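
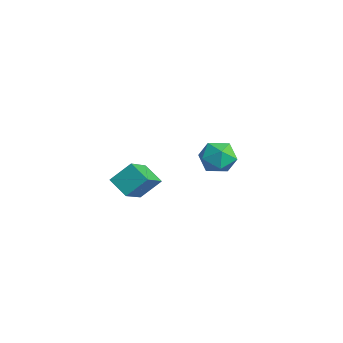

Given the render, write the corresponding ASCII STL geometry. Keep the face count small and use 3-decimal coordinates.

solid 
facet normal -0.825 -0.276 0.493
outer loop
vertex 0.78 -4.928 2.783
vertex 1.0 -3.975 3.684
vertex -0.214 -3.75 1.778
endloop
endfacet
facet normal -0.165 -0.717 -0.677
outer loop
vertex 0.76 -3.425 1.196
vertex 0.78 -4.928 2.783
vertex -0.214 -3.75 1.778
endloop
endfacet
facet normal -0.825 -0.275 0.493
outer loop
vertex -0.214 -3.75 1.778
vertex 1.0 -3.975 3.684
vertex 0.006 -2.796 2.679
endloop
endfacet
facet normal -0.540 0.640 -0.546
outer loop
vertex 0.006 -2.796 2.679
vertex 0.76 -3.425 1.196
vertex -0.214 -3.75 1.778
endloop
endfacet
facet normal 0.540 -0.641 0.546
outer loop
vertex 0.78 -4.928 2.783
vertex 1.974 -3.65 3.102
vertex 1.0 -3.975 3.684
endloop
endfacet
facet normal -0.166 -0.717 -0.677
outer loop
vertex 1.754 -4.604 2.201
vertex 0.78 -4.928 2.783
vertex 0.76 -3.425 1.196
endloop
endfacet
facet normal 0.540 -0.641 0.546
outer loop
vertex 1.754 -4.604 2.201
vertex 1.974 -3.65 3.102
vertex 0.78 -4.928 2.783
endloop
endfacet
facet normal 0.166 0.717 0.677
outer loop
vertex 1.0 -3.975 3.684
vertex 1.974 -3.65 3.102
vertex 0.006 -2.796 2.679
endloop
endfacet
facet normal -0.540 0.641 -0.546
outer loop
vertex 0.98 -2.472 2.097
vertex 0.76 -3.425 1.196
vertex 0.006 -2.796 2.679
endloop
endfacet
facet normal 0.166 0.717 0.677
outer loop
vertex 0.006 -2.796 2.679
vertex 1.974 -3.65 3.102
vertex 0.98 -2.472 2.097
endloop
endfacet
facet normal 0.825 0.276 -0.493
outer loop
vertex 0.98 -2.472 2.097
vertex 1.754 -4.604 2.201
vertex 0.76 -3.425 1.196
endloop
endfacet
facet normal 0.825 0.276 -0.493
outer loop
vertex 1.974 -3.65 3.102
vertex 1.754 -4.604 2.201
vertex 0.98 -2.472 2.097
endloop
endfacet
facet normal 0.211 0.947 0.241
outer loop
vertex -1.801 2.678 0.83
vertex -1.668 2.399 1.812
vertex -0.87 2.387 1.161
endloop
endfacet
facet normal 0.405 0.806 -0.431
outer loop
vertex -1.801 2.678 0.83
vertex -0.87 2.387 1.161
vertex -1.213 2.069 0.243
endloop
endfacet
facet normal -0.174 0.591 -0.788
outer loop
vertex -1.801 2.678 0.83
vertex -1.213 2.069 0.243
vertex -2.223 1.883 0.327
endloop
endfacet
facet normal -0.727 0.599 -0.336
outer loop
vertex -1.801 2.678 0.83
vertex -2.223 1.883 0.327
vertex -2.504 2.087 1.297
endloop
endfacet
facet normal -0.490 0.819 0.299
outer loop
vertex -1.801 2.678 0.83
vertex -2.504 2.087 1.297
vertex -1.668 2.399 1.812
endloop
endfacet
facet normal 0.870 0.265 -0.417
outer loop
vertex -1.213 2.069 0.243
vertex -0.87 2.387 1.161
vertex -0.716 1.413 0.863
endloop
endfacet
facet normal 0.554 0.494 0.670
outer loop
vertex -0.87 2.387 1.161
vertex -1.668 2.399 1.812
vertex -0.997 1.617 1.833
endloop
endfacet
facet normal -0.578 0.285 0.765
outer loop
vertex -1.668 2.399 1.812
vertex -2.504 2.087 1.297
vertex -2.007 1.431 1.917
endloop
endfacet
facet normal -0.962 -0.071 -0.264
outer loop
vertex -2.504 2.087 1.297
vertex -2.223 1.883 0.327
vertex -2.35 1.113 0.999
endloop
endfacet
facet normal -0.067 -0.084 -0.994
outer loop
vertex -2.223 1.883 0.327
vertex -1.213 2.069 0.243
vertex -1.552 1.101 0.348
endloop
endfacet
facet normal 0.727 -0.599 0.336
outer loop
vertex -1.419 0.822 1.33
vertex -0.716 1.413 0.863
vertex -0.997 1.617 1.833
endloop
endfacet
facet normal 0.174 -0.591 0.788
outer loop
vertex -1.419 0.822 1.33
vertex -0.997 1.617 1.833
vertex -2.007 1.431 1.917
endloop
endfacet
facet normal -0.405 -0.806 0.431
outer loop
vertex -1.419 0.822 1.33
vertex -2.007 1.431 1.917
vertex -2.35 1.113 0.999
endloop
endfacet
facet normal -0.211 -0.947 -0.241
outer loop
vertex -1.419 0.822 1.33
vertex -2.35 1.113 0.999
vertex -1.552 1.101 0.348
endloop
endfacet
facet normal 0.490 -0.819 -0.299
outer loop
vertex -1.419 0.822 1.33
vertex -1.552 1.101 0.348
vertex -0.716 1.413 0.863
endloop
endfacet
facet normal 0.962 0.071 0.264
outer loop
vertex -0.997 1.617 1.833
vertex -0.716 1.413 0.863
vertex -0.87 2.387 1.161
endloop
endfacet
facet normal 0.067 0.084 0.994
outer loop
vertex -2.007 1.431 1.917
vertex -0.997 1.617 1.833
vertex -1.668 2.399 1.812
endloop
endfacet
facet normal -0.870 -0.265 0.417
outer loop
vertex -2.35 1.113 0.999
vertex -2.007 1.431 1.917
vertex -2.504 2.087 1.297
endloop
endfacet
facet normal -0.554 -0.494 -0.670
outer loop
vertex -1.552 1.101 0.348
vertex -2.35 1.113 0.999
vertex -2.223 1.883 0.327
endloop
endfacet
facet normal 0.578 -0.285 -0.765
outer loop
vertex -0.716 1.413 0.863
vertex -1.552 1.101 0.348
vertex -1.213 2.069 0.243
endloop
endfacet

endsolid


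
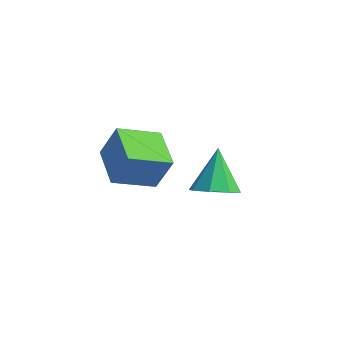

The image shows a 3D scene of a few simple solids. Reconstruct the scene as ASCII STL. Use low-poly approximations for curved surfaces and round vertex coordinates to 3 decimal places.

solid 
facet normal -0.464 -0.192 -0.865
outer loop
vertex -0.117 -2.834 -0.991
vertex 0.063 -1.256 -1.437
vertex 1.466 -3.23 -1.752
endloop
endfacet
facet normal -0.109 -0.956 0.271
outer loop
vertex 2.157 -2.944 -0.463
vertex -0.117 -2.834 -0.991
vertex 1.466 -3.23 -1.752
endloop
endfacet
facet normal -0.464 -0.191 -0.865
outer loop
vertex 1.466 -3.23 -1.752
vertex 0.063 -1.256 -1.437
vertex 1.646 -1.651 -2.198
endloop
endfacet
facet normal 0.879 -0.220 -0.423
outer loop
vertex 1.646 -1.651 -2.198
vertex 2.157 -2.944 -0.463
vertex 1.466 -3.23 -1.752
endloop
endfacet
facet normal -0.879 0.220 0.423
outer loop
vertex -0.117 -2.834 -0.991
vertex 0.754 -0.97 -0.148
vertex 0.063 -1.256 -1.437
endloop
endfacet
facet normal -0.109 -0.957 0.270
outer loop
vertex 0.574 -2.549 0.298
vertex -0.117 -2.834 -0.991
vertex 2.157 -2.944 -0.463
endloop
endfacet
facet normal -0.879 0.220 0.423
outer loop
vertex 0.574 -2.549 0.298
vertex 0.754 -0.97 -0.148
vertex -0.117 -2.834 -0.991
endloop
endfacet
facet normal 0.109 0.957 -0.270
outer loop
vertex 0.063 -1.256 -1.437
vertex 0.754 -0.97 -0.148
vertex 1.646 -1.651 -2.198
endloop
endfacet
facet normal 0.879 -0.220 -0.423
outer loop
vertex 2.337 -1.366 -0.909
vertex 2.157 -2.944 -0.463
vertex 1.646 -1.651 -2.198
endloop
endfacet
facet normal 0.109 0.957 -0.270
outer loop
vertex 1.646 -1.651 -2.198
vertex 0.754 -0.97 -0.148
vertex 2.337 -1.366 -0.909
endloop
endfacet
facet normal 0.464 0.192 0.865
outer loop
vertex 2.337 -1.366 -0.909
vertex 0.574 -2.549 0.298
vertex 2.157 -2.944 -0.463
endloop
endfacet
facet normal 0.464 0.191 0.865
outer loop
vertex 0.754 -0.97 -0.148
vertex 0.574 -2.549 0.298
vertex 2.337 -1.366 -0.909
endloop
endfacet
facet normal 0.278 -0.227 -0.933
outer loop
vertex 0.658 2.245 -3.656
vertex 0.033 1.557 -3.675
vertex 0.024 2.46 -3.897
endloop
endfacet
facet normal 0.217 0.939 0.266
outer loop
vertex 0.658 2.245 -3.656
vertex 0.024 2.46 -3.897
vertex -0.513 2.003 -1.845
endloop
endfacet
facet normal 0.278 -0.227 -0.933
outer loop
vertex 0.024 2.46 -3.897
vertex 0.033 1.557 -3.675
vertex -0.605 2.146 -4.008
endloop
endfacet
facet normal -0.456 0.886 0.078
outer loop
vertex 0.024 2.46 -3.897
vertex -0.605 2.146 -4.008
vertex -0.513 2.003 -1.845
endloop
endfacet
facet normal 0.278 -0.227 -0.933
outer loop
vertex -0.605 2.146 -4.008
vertex 0.033 1.557 -3.675
vertex -0.861 1.487 -3.924
endloop
endfacet
facet normal -0.927 0.368 0.064
outer loop
vertex -0.605 2.146 -4.008
vertex -0.861 1.487 -3.924
vertex -0.513 2.003 -1.845
endloop
endfacet
facet normal 0.278 -0.228 -0.933
outer loop
vertex -0.861 1.487 -3.924
vertex 0.033 1.557 -3.675
vertex -0.593 0.869 -3.693
endloop
endfacet
facet normal -0.921 -0.313 0.232
outer loop
vertex -0.861 1.487 -3.924
vertex -0.593 0.869 -3.693
vertex -0.513 2.003 -1.845
endloop
endfacet
facet normal 0.277 -0.228 -0.933
outer loop
vertex -0.593 0.869 -3.693
vertex 0.033 1.557 -3.675
vertex 0.041 0.654 -3.452
endloop
endfacet
facet normal -0.440 -0.757 0.483
outer loop
vertex -0.593 0.869 -3.693
vertex 0.041 0.654 -3.452
vertex -0.513 2.003 -1.845
endloop
endfacet
facet normal 0.278 -0.228 -0.933
outer loop
vertex 0.041 0.654 -3.452
vertex 0.033 1.557 -3.675
vertex 0.67 0.968 -3.341
endloop
endfacet
facet normal 0.233 -0.704 0.671
outer loop
vertex 0.041 0.654 -3.452
vertex 0.67 0.968 -3.341
vertex -0.513 2.003 -1.845
endloop
endfacet
facet normal 0.279 -0.227 -0.933
outer loop
vertex 0.67 0.968 -3.341
vertex 0.033 1.557 -3.675
vertex 0.926 1.627 -3.425
endloop
endfacet
facet normal 0.704 -0.186 0.685
outer loop
vertex 0.67 0.968 -3.341
vertex 0.926 1.627 -3.425
vertex -0.513 2.003 -1.845
endloop
endfacet
facet normal 0.279 -0.228 -0.933
outer loop
vertex 0.926 1.627 -3.425
vertex 0.033 1.557 -3.675
vertex 0.658 2.245 -3.656
endloop
endfacet
facet normal 0.698 0.496 0.517
outer loop
vertex 0.926 1.627 -3.425
vertex 0.658 2.245 -3.656
vertex -0.513 2.003 -1.845
endloop
endfacet

endsolid


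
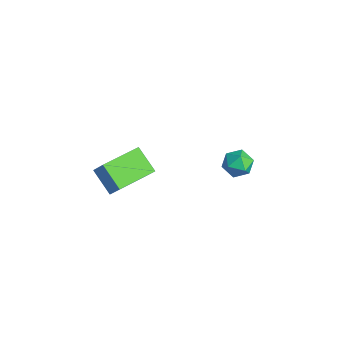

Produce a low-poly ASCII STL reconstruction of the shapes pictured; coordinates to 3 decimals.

solid 
facet normal -0.559 -0.170 -0.812
outer loop
vertex 1.561 -5.035 3.792
vertex 1.13 -3.278 3.72
vertex 2.586 -4.814 3.04
endloop
endfacet
facet normal 0.238 -0.970 0.040
outer loop
vertex 3.15 -4.642 3.86
vertex 1.561 -5.035 3.792
vertex 2.586 -4.814 3.04
endloop
endfacet
facet normal -0.559 -0.170 -0.812
outer loop
vertex 2.586 -4.814 3.04
vertex 1.13 -3.278 3.72
vertex 2.155 -3.057 2.968
endloop
endfacet
facet normal 0.795 0.171 -0.582
outer loop
vertex 2.155 -3.057 2.968
vertex 3.15 -4.642 3.86
vertex 2.586 -4.814 3.04
endloop
endfacet
facet normal -0.795 -0.171 0.582
outer loop
vertex 1.561 -5.035 3.792
vertex 1.694 -3.106 4.54
vertex 1.13 -3.278 3.72
endloop
endfacet
facet normal 0.238 -0.970 0.040
outer loop
vertex 2.125 -4.863 4.612
vertex 1.561 -5.035 3.792
vertex 3.15 -4.642 3.86
endloop
endfacet
facet normal -0.795 -0.171 0.582
outer loop
vertex 2.125 -4.863 4.612
vertex 1.694 -3.106 4.54
vertex 1.561 -5.035 3.792
endloop
endfacet
facet normal -0.238 0.970 -0.040
outer loop
vertex 1.13 -3.278 3.72
vertex 1.694 -3.106 4.54
vertex 2.155 -3.057 2.968
endloop
endfacet
facet normal 0.795 0.171 -0.582
outer loop
vertex 2.719 -2.885 3.788
vertex 3.15 -4.642 3.86
vertex 2.155 -3.057 2.968
endloop
endfacet
facet normal -0.238 0.970 -0.040
outer loop
vertex 2.155 -3.057 2.968
vertex 1.694 -3.106 4.54
vertex 2.719 -2.885 3.788
endloop
endfacet
facet normal 0.559 0.170 0.812
outer loop
vertex 2.719 -2.885 3.788
vertex 2.125 -4.863 4.612
vertex 3.15 -4.642 3.86
endloop
endfacet
facet normal 0.559 0.170 0.812
outer loop
vertex 1.694 -3.106 4.54
vertex 2.125 -4.863 4.612
vertex 2.719 -2.885 3.788
endloop
endfacet
facet normal -0.843 -0.536 0.049
outer loop
vertex 1.566 1.134 1.754
vertex 1.95 0.523 1.683
vertex 1.817 0.793 2.343
endloop
endfacet
facet normal -0.903 0.068 0.424
outer loop
vertex 1.566 1.134 1.754
vertex 1.817 0.793 2.343
vertex 1.852 1.516 2.301
endloop
endfacet
facet normal -0.787 0.616 -0.019
outer loop
vertex 1.566 1.134 1.754
vertex 1.852 1.516 2.301
vertex 2.007 1.693 1.615
endloop
endfacet
facet normal -0.656 0.351 -0.668
outer loop
vertex 1.566 1.134 1.754
vertex 2.007 1.693 1.615
vertex 2.067 1.079 1.233
endloop
endfacet
facet normal -0.691 -0.361 -0.626
outer loop
vertex 1.566 1.134 1.754
vertex 2.067 1.079 1.233
vertex 1.95 0.523 1.683
endloop
endfacet
facet normal -0.388 0.072 0.919
outer loop
vertex 1.852 1.516 2.301
vertex 1.817 0.793 2.343
vertex 2.413 1.141 2.567
endloop
endfacet
facet normal -0.292 -0.904 0.311
outer loop
vertex 1.817 0.793 2.343
vertex 1.95 0.523 1.683
vertex 2.473 0.527 2.185
endloop
endfacet
facet normal -0.046 -0.623 -0.781
outer loop
vertex 1.95 0.523 1.683
vertex 2.067 1.079 1.233
vertex 2.628 0.704 1.499
endloop
endfacet
facet normal 0.010 0.529 -0.849
outer loop
vertex 2.067 1.079 1.233
vertex 2.007 1.693 1.615
vertex 2.663 1.427 1.457
endloop
endfacet
facet normal -0.201 0.959 0.202
outer loop
vertex 2.007 1.693 1.615
vertex 1.852 1.516 2.301
vertex 2.53 1.697 2.117
endloop
endfacet
facet normal 0.656 -0.351 0.668
outer loop
vertex 2.914 1.086 2.046
vertex 2.413 1.141 2.567
vertex 2.473 0.527 2.185
endloop
endfacet
facet normal 0.787 -0.616 0.019
outer loop
vertex 2.914 1.086 2.046
vertex 2.473 0.527 2.185
vertex 2.628 0.704 1.499
endloop
endfacet
facet normal 0.903 -0.068 -0.424
outer loop
vertex 2.914 1.086 2.046
vertex 2.628 0.704 1.499
vertex 2.663 1.427 1.457
endloop
endfacet
facet normal 0.843 0.536 -0.049
outer loop
vertex 2.914 1.086 2.046
vertex 2.663 1.427 1.457
vertex 2.53 1.697 2.117
endloop
endfacet
facet normal 0.691 0.361 0.626
outer loop
vertex 2.914 1.086 2.046
vertex 2.53 1.697 2.117
vertex 2.413 1.141 2.567
endloop
endfacet
facet normal -0.010 -0.529 0.849
outer loop
vertex 2.473 0.527 2.185
vertex 2.413 1.141 2.567
vertex 1.817 0.793 2.343
endloop
endfacet
facet normal 0.201 -0.959 -0.202
outer loop
vertex 2.628 0.704 1.499
vertex 2.473 0.527 2.185
vertex 1.95 0.523 1.683
endloop
endfacet
facet normal 0.388 -0.072 -0.919
outer loop
vertex 2.663 1.427 1.457
vertex 2.628 0.704 1.499
vertex 2.067 1.079 1.233
endloop
endfacet
facet normal 0.292 0.904 -0.311
outer loop
vertex 2.53 1.697 2.117
vertex 2.663 1.427 1.457
vertex 2.007 1.693 1.615
endloop
endfacet
facet normal 0.046 0.623 0.781
outer loop
vertex 2.413 1.141 2.567
vertex 2.53 1.697 2.117
vertex 1.852 1.516 2.301
endloop
endfacet

endsolid


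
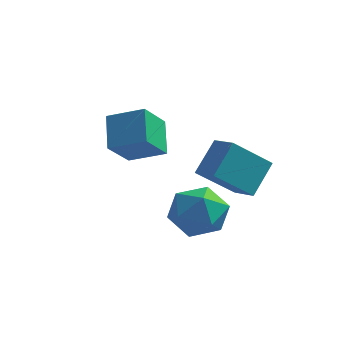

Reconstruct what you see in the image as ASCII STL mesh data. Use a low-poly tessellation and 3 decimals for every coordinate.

solid 
facet normal -0.967 0.154 0.201
outer loop
vertex -0.774 1.045 -2.176
vertex -0.516 1.187 -1.046
vertex -0.519 2.107 -1.765
endloop
endfacet
facet normal -0.807 0.371 -0.459
outer loop
vertex -0.774 1.045 -2.176
vertex -0.519 2.107 -1.765
vertex -0.092 1.762 -2.795
endloop
endfacet
facet normal -0.545 -0.187 -0.817
outer loop
vertex -0.774 1.045 -2.176
vertex -0.092 1.762 -2.795
vertex 0.174 0.628 -2.713
endloop
endfacet
facet normal -0.544 -0.749 -0.378
outer loop
vertex -0.774 1.045 -2.176
vertex 0.174 0.628 -2.713
vertex -0.088 0.273 -1.632
endloop
endfacet
facet normal -0.805 -0.538 0.251
outer loop
vertex -0.774 1.045 -2.176
vertex -0.088 0.273 -1.632
vertex -0.516 1.187 -1.046
endloop
endfacet
facet normal -0.292 0.864 -0.410
outer loop
vertex -0.092 1.762 -2.795
vertex -0.519 2.107 -1.765
vertex 0.588 2.347 -2.048
endloop
endfacet
facet normal -0.552 0.512 0.658
outer loop
vertex -0.519 2.107 -1.765
vertex -0.516 1.187 -1.046
vertex 0.326 1.992 -0.967
endloop
endfacet
facet normal -0.288 -0.609 0.739
outer loop
vertex -0.516 1.187 -1.046
vertex -0.088 0.273 -1.632
vertex 0.592 0.858 -0.885
endloop
endfacet
facet normal 0.135 -0.951 -0.280
outer loop
vertex -0.088 0.273 -1.632
vertex 0.174 0.628 -2.713
vertex 1.019 0.513 -1.915
endloop
endfacet
facet normal 0.132 -0.041 -0.990
outer loop
vertex 0.174 0.628 -2.713
vertex -0.092 1.762 -2.795
vertex 1.016 1.433 -2.634
endloop
endfacet
facet normal 0.544 0.749 0.378
outer loop
vertex 1.274 1.575 -1.504
vertex 0.588 2.347 -2.048
vertex 0.326 1.992 -0.967
endloop
endfacet
facet normal 0.545 0.187 0.817
outer loop
vertex 1.274 1.575 -1.504
vertex 0.326 1.992 -0.967
vertex 0.592 0.858 -0.885
endloop
endfacet
facet normal 0.807 -0.371 0.459
outer loop
vertex 1.274 1.575 -1.504
vertex 0.592 0.858 -0.885
vertex 1.019 0.513 -1.915
endloop
endfacet
facet normal 0.967 -0.154 -0.201
outer loop
vertex 1.274 1.575 -1.504
vertex 1.019 0.513 -1.915
vertex 1.016 1.433 -2.634
endloop
endfacet
facet normal 0.805 0.538 -0.251
outer loop
vertex 1.274 1.575 -1.504
vertex 1.016 1.433 -2.634
vertex 0.588 2.347 -2.048
endloop
endfacet
facet normal -0.135 0.951 0.280
outer loop
vertex 0.326 1.992 -0.967
vertex 0.588 2.347 -2.048
vertex -0.519 2.107 -1.765
endloop
endfacet
facet normal -0.132 0.041 0.990
outer loop
vertex 0.592 0.858 -0.885
vertex 0.326 1.992 -0.967
vertex -0.516 1.187 -1.046
endloop
endfacet
facet normal 0.292 -0.864 0.410
outer loop
vertex 1.019 0.513 -1.915
vertex 0.592 0.858 -0.885
vertex -0.088 0.273 -1.632
endloop
endfacet
facet normal 0.552 -0.512 -0.658
outer loop
vertex 1.016 1.433 -2.634
vertex 1.019 0.513 -1.915
vertex 0.174 0.628 -2.713
endloop
endfacet
facet normal 0.288 0.609 -0.739
outer loop
vertex 0.588 2.347 -2.048
vertex 1.016 1.433 -2.634
vertex -0.092 1.762 -2.795
endloop
endfacet
facet normal -0.931 -0.094 -0.352
outer loop
vertex -3.47 2.293 0.076
vertex -3.964 3.366 1.095
vertex -3.173 3.472 -1.023
endloop
endfacet
facet normal 0.317 -0.688 -0.653
outer loop
vertex -1.776 3.614 -0.495
vertex -3.47 2.293 0.076
vertex -3.173 3.472 -1.023
endloop
endfacet
facet normal -0.931 -0.094 -0.352
outer loop
vertex -3.173 3.472 -1.023
vertex -3.964 3.366 1.095
vertex -3.667 4.546 -0.005
endloop
endfacet
facet normal 0.181 0.719 -0.671
outer loop
vertex -3.667 4.546 -0.005
vertex -1.776 3.614 -0.495
vertex -3.173 3.472 -1.023
endloop
endfacet
facet normal -0.180 -0.720 0.670
outer loop
vertex -3.47 2.293 0.076
vertex -2.567 3.508 1.623
vertex -3.964 3.366 1.095
endloop
endfacet
facet normal 0.317 -0.688 -0.653
outer loop
vertex -2.073 2.434 0.605
vertex -3.47 2.293 0.076
vertex -1.776 3.614 -0.495
endloop
endfacet
facet normal -0.181 -0.719 0.671
outer loop
vertex -2.073 2.434 0.605
vertex -2.567 3.508 1.623
vertex -3.47 2.293 0.076
endloop
endfacet
facet normal -0.317 0.688 0.653
outer loop
vertex -3.964 3.366 1.095
vertex -2.567 3.508 1.623
vertex -3.667 4.546 -0.005
endloop
endfacet
facet normal 0.181 0.720 -0.670
outer loop
vertex -2.27 4.687 0.524
vertex -1.776 3.614 -0.495
vertex -3.667 4.546 -0.005
endloop
endfacet
facet normal -0.317 0.688 0.653
outer loop
vertex -3.667 4.546 -0.005
vertex -2.567 3.508 1.623
vertex -2.27 4.687 0.524
endloop
endfacet
facet normal 0.931 0.094 0.352
outer loop
vertex -2.27 4.687 0.524
vertex -2.073 2.434 0.605
vertex -1.776 3.614 -0.495
endloop
endfacet
facet normal 0.931 0.094 0.353
outer loop
vertex -2.567 3.508 1.623
vertex -2.073 2.434 0.605
vertex -2.27 4.687 0.524
endloop
endfacet
facet normal -0.814 0.520 -0.260
outer loop
vertex -0.486 2.941 -0.89
vertex -0.166 4.018 0.264
vertex 0.607 4.004 -2.185
endloop
endfacet
facet normal -0.199 -0.669 -0.716
outer loop
vertex 1.486 3.442 -1.904
vertex -0.486 2.941 -0.89
vertex 0.607 4.004 -2.185
endloop
endfacet
facet normal -0.813 0.520 -0.260
outer loop
vertex 0.607 4.004 -2.185
vertex -0.166 4.018 0.264
vertex 0.927 5.08 -1.031
endloop
endfacet
facet normal 0.547 0.531 -0.647
outer loop
vertex 0.927 5.08 -1.031
vertex 1.486 3.442 -1.904
vertex 0.607 4.004 -2.185
endloop
endfacet
facet normal -0.547 -0.531 0.647
outer loop
vertex -0.486 2.941 -0.89
vertex 0.713 3.456 0.545
vertex -0.166 4.018 0.264
endloop
endfacet
facet normal -0.198 -0.669 -0.716
outer loop
vertex 0.393 2.38 -0.609
vertex -0.486 2.941 -0.89
vertex 1.486 3.442 -1.904
endloop
endfacet
facet normal -0.546 -0.532 0.647
outer loop
vertex 0.393 2.38 -0.609
vertex 0.713 3.456 0.545
vertex -0.486 2.941 -0.89
endloop
endfacet
facet normal 0.199 0.669 0.716
outer loop
vertex -0.166 4.018 0.264
vertex 0.713 3.456 0.545
vertex 0.927 5.08 -1.031
endloop
endfacet
facet normal 0.546 0.531 -0.647
outer loop
vertex 1.806 4.519 -0.75
vertex 1.486 3.442 -1.904
vertex 0.927 5.08 -1.031
endloop
endfacet
facet normal 0.198 0.669 0.716
outer loop
vertex 0.927 5.08 -1.031
vertex 0.713 3.456 0.545
vertex 1.806 4.519 -0.75
endloop
endfacet
facet normal 0.813 -0.520 0.260
outer loop
vertex 1.806 4.519 -0.75
vertex 0.393 2.38 -0.609
vertex 1.486 3.442 -1.904
endloop
endfacet
facet normal 0.814 -0.520 0.260
outer loop
vertex 0.713 3.456 0.545
vertex 0.393 2.38 -0.609
vertex 1.806 4.519 -0.75
endloop
endfacet

endsolid


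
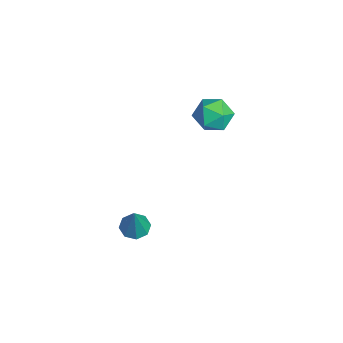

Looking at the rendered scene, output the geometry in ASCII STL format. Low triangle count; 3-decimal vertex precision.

solid 
facet normal -0.387 0.071 -0.919
outer loop
vertex 1.508 -0.195 -2.979
vertex 1.051 -0.629 -2.82
vertex 1.1 0.018 -2.791
endloop
endfacet
facet normal 0.523 0.830 0.194
outer loop
vertex 1.508 -0.195 -2.979
vertex 1.1 0.018 -2.791
vertex 1.729 -0.751 -1.2
endloop
endfacet
facet normal -0.385 0.070 -0.920
outer loop
vertex 1.1 0.018 -2.791
vertex 1.051 -0.629 -2.82
vertex 0.663 -0.147 -2.621
endloop
endfacet
facet normal -0.143 0.868 0.476
outer loop
vertex 1.1 0.018 -2.791
vertex 0.663 -0.147 -2.621
vertex 1.729 -0.751 -1.2
endloop
endfacet
facet normal -0.385 0.070 -0.920
outer loop
vertex 0.663 -0.147 -2.621
vertex 1.051 -0.629 -2.82
vertex 0.453 -0.595 -2.567
endloop
endfacet
facet normal -0.653 0.385 0.653
outer loop
vertex 0.663 -0.147 -2.621
vertex 0.453 -0.595 -2.567
vertex 1.729 -0.751 -1.2
endloop
endfacet
facet normal -0.385 0.069 -0.920
outer loop
vertex 0.453 -0.595 -2.567
vertex 1.051 -0.629 -2.82
vertex 0.594 -1.063 -2.661
endloop
endfacet
facet normal -0.707 -0.338 0.621
outer loop
vertex 0.453 -0.595 -2.567
vertex 0.594 -1.063 -2.661
vertex 1.729 -0.751 -1.2
endloop
endfacet
facet normal -0.386 0.069 -0.920
outer loop
vertex 0.594 -1.063 -2.661
vertex 1.051 -0.629 -2.82
vertex 1.002 -1.277 -2.848
endloop
endfacet
facet normal -0.275 -0.874 0.400
outer loop
vertex 0.594 -1.063 -2.661
vertex 1.002 -1.277 -2.848
vertex 1.729 -0.751 -1.2
endloop
endfacet
facet normal -0.386 0.069 -0.920
outer loop
vertex 1.002 -1.277 -2.848
vertex 1.051 -0.629 -2.82
vertex 1.439 -1.111 -3.019
endloop
endfacet
facet normal 0.393 -0.912 0.118
outer loop
vertex 1.002 -1.277 -2.848
vertex 1.439 -1.111 -3.019
vertex 1.729 -0.751 -1.2
endloop
endfacet
facet normal -0.385 0.070 -0.920
outer loop
vertex 1.439 -1.111 -3.019
vertex 1.051 -0.629 -2.82
vertex 1.649 -0.663 -3.073
endloop
endfacet
facet normal 0.901 -0.429 -0.059
outer loop
vertex 1.439 -1.111 -3.019
vertex 1.649 -0.663 -3.073
vertex 1.729 -0.751 -1.2
endloop
endfacet
facet normal -0.385 0.069 -0.920
outer loop
vertex 1.649 -0.663 -3.073
vertex 1.051 -0.629 -2.82
vertex 1.508 -0.195 -2.979
endloop
endfacet
facet normal 0.956 0.293 -0.027
outer loop
vertex 1.649 -0.663 -3.073
vertex 1.508 -0.195 -2.979
vertex 1.729 -0.751 -1.2
endloop
endfacet
facet normal -0.998 -0.042 -0.042
outer loop
vertex -0.755 2.47 2.387
vertex -0.791 2.438 3.279
vertex -0.807 3.227 2.86
endloop
endfacet
facet normal -0.736 0.322 -0.596
outer loop
vertex -0.755 2.47 2.387
vertex -0.807 3.227 2.86
vertex -0.259 3.176 2.156
endloop
endfacet
facet normal -0.290 -0.107 -0.951
outer loop
vertex -0.755 2.47 2.387
vertex -0.259 3.176 2.156
vertex 0.096 2.356 2.14
endloop
endfacet
facet normal -0.277 -0.738 -0.615
outer loop
vertex -0.755 2.47 2.387
vertex 0.096 2.356 2.14
vertex -0.233 1.9 2.835
endloop
endfacet
facet normal -0.715 -0.697 -0.054
outer loop
vertex -0.755 2.47 2.387
vertex -0.233 1.9 2.835
vertex -0.791 2.438 3.279
endloop
endfacet
facet normal -0.356 0.870 -0.340
outer loop
vertex -0.259 3.176 2.156
vertex -0.807 3.227 2.86
vertex 0.013 3.58 2.905
endloop
endfacet
facet normal -0.781 0.280 0.558
outer loop
vertex -0.807 3.227 2.86
vertex -0.791 2.438 3.279
vertex -0.316 3.124 3.6
endloop
endfacet
facet normal -0.323 -0.779 0.537
outer loop
vertex -0.791 2.438 3.279
vertex -0.233 1.9 2.835
vertex 0.039 2.304 3.584
endloop
endfacet
facet normal 0.384 -0.845 -0.372
outer loop
vertex -0.233 1.9 2.835
vertex 0.096 2.356 2.14
vertex 0.587 2.253 2.88
endloop
endfacet
facet normal 0.364 0.176 -0.915
outer loop
vertex 0.096 2.356 2.14
vertex -0.259 3.176 2.156
vertex 0.571 3.042 2.461
endloop
endfacet
facet normal 0.277 0.738 0.615
outer loop
vertex 0.535 3.01 3.353
vertex 0.013 3.58 2.905
vertex -0.316 3.124 3.6
endloop
endfacet
facet normal 0.290 0.107 0.951
outer loop
vertex 0.535 3.01 3.353
vertex -0.316 3.124 3.6
vertex 0.039 2.304 3.584
endloop
endfacet
facet normal 0.736 -0.322 0.596
outer loop
vertex 0.535 3.01 3.353
vertex 0.039 2.304 3.584
vertex 0.587 2.253 2.88
endloop
endfacet
facet normal 0.998 0.042 0.042
outer loop
vertex 0.535 3.01 3.353
vertex 0.587 2.253 2.88
vertex 0.571 3.042 2.461
endloop
endfacet
facet normal 0.715 0.697 0.054
outer loop
vertex 0.535 3.01 3.353
vertex 0.571 3.042 2.461
vertex 0.013 3.58 2.905
endloop
endfacet
facet normal -0.384 0.845 0.372
outer loop
vertex -0.316 3.124 3.6
vertex 0.013 3.58 2.905
vertex -0.807 3.227 2.86
endloop
endfacet
facet normal -0.364 -0.176 0.915
outer loop
vertex 0.039 2.304 3.584
vertex -0.316 3.124 3.6
vertex -0.791 2.438 3.279
endloop
endfacet
facet normal 0.356 -0.870 0.340
outer loop
vertex 0.587 2.253 2.88
vertex 0.039 2.304 3.584
vertex -0.233 1.9 2.835
endloop
endfacet
facet normal 0.781 -0.280 -0.558
outer loop
vertex 0.571 3.042 2.461
vertex 0.587 2.253 2.88
vertex 0.096 2.356 2.14
endloop
endfacet
facet normal 0.323 0.779 -0.537
outer loop
vertex 0.013 3.58 2.905
vertex 0.571 3.042 2.461
vertex -0.259 3.176 2.156
endloop
endfacet

endsolid


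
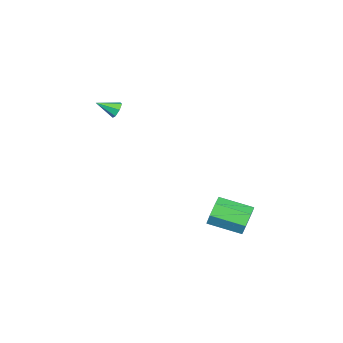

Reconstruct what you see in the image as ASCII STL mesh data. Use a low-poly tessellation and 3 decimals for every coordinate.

solid 
facet normal -0.413 0.794 -0.447
outer loop
vertex -3.019 -2.678 3.98
vertex -3.36 -2.99 3.741
vertex -3.404 -2.753 4.202
endloop
endfacet
facet normal 0.448 0.245 0.860
outer loop
vertex -3.019 -2.678 3.98
vertex -3.404 -2.753 4.202
vertex -2.88 -3.91 4.259
endloop
endfacet
facet normal -0.413 0.793 -0.447
outer loop
vertex -3.404 -2.753 4.202
vertex -3.36 -2.99 3.741
vertex -3.756 -3.007 4.077
endloop
endfacet
facet normal -0.282 -0.080 0.956
outer loop
vertex -3.404 -2.753 4.202
vertex -3.756 -3.007 4.077
vertex -2.88 -3.91 4.259
endloop
endfacet
facet normal -0.413 0.794 -0.446
outer loop
vertex -3.756 -3.007 4.077
vertex -3.36 -2.99 3.741
vertex -3.809 -3.247 3.699
endloop
endfacet
facet normal -0.683 -0.570 0.458
outer loop
vertex -3.756 -3.007 4.077
vertex -3.809 -3.247 3.699
vertex -2.88 -3.91 4.259
endloop
endfacet
facet normal -0.412 0.794 -0.447
outer loop
vertex -3.809 -3.247 3.699
vertex -3.36 -2.99 3.741
vertex -3.524 -3.294 3.353
endloop
endfacet
facet normal -0.454 -0.853 -0.258
outer loop
vertex -3.809 -3.247 3.699
vertex -3.524 -3.294 3.353
vertex -2.88 -3.91 4.259
endloop
endfacet
facet normal -0.414 0.793 -0.447
outer loop
vertex -3.524 -3.294 3.353
vertex -3.36 -2.99 3.741
vertex -3.115 -3.111 3.299
endloop
endfacet
facet normal 0.235 -0.718 -0.655
outer loop
vertex -3.524 -3.294 3.353
vertex -3.115 -3.111 3.299
vertex -2.88 -3.91 4.259
endloop
endfacet
facet normal -0.413 0.794 -0.446
outer loop
vertex -3.115 -3.111 3.299
vertex -3.36 -2.99 3.741
vertex -2.89 -2.837 3.578
endloop
endfacet
facet normal 0.861 -0.267 -0.433
outer loop
vertex -3.115 -3.111 3.299
vertex -2.89 -2.837 3.578
vertex -2.88 -3.91 4.259
endloop
endfacet
facet normal -0.413 0.794 -0.447
outer loop
vertex -2.89 -2.837 3.578
vertex -3.36 -2.99 3.741
vertex -3.019 -2.678 3.98
endloop
endfacet
facet normal 0.956 0.163 0.243
outer loop
vertex -2.89 -2.837 3.578
vertex -3.019 -2.678 3.98
vertex -2.88 -3.91 4.259
endloop
endfacet
facet normal -0.211 0.938 -0.274
outer loop
vertex -3.256 4.267 -1.723
vertex -3.613 3.969 -2.47
vertex -4.002 4.108 -1.693
endloop
endfacet
facet normal -0.020 0.275 0.961
outer loop
vertex -3.256 4.267 -1.723
vertex -4.002 4.108 -1.693
vertex -2.87 2.549 -1.223
endloop
endfacet
facet normal -0.020 0.275 0.961
outer loop
vertex -2.87 2.549 -1.223
vertex -4.002 4.108 -1.693
vertex -3.616 2.39 -1.193
endloop
endfacet
facet normal 0.211 -0.938 0.274
outer loop
vertex -2.87 2.549 -1.223
vertex -3.616 2.39 -1.193
vertex -3.227 2.251 -1.97
endloop
endfacet
facet normal -0.211 0.938 -0.274
outer loop
vertex -4.002 4.108 -1.693
vertex -3.613 3.969 -2.47
vertex -4.455 3.844 -2.248
endloop
endfacet
facet normal -0.777 0.009 0.630
outer loop
vertex -4.002 4.108 -1.693
vertex -4.455 3.844 -2.248
vertex -3.616 2.39 -1.193
endloop
endfacet
facet normal -0.776 0.010 0.630
outer loop
vertex -3.616 2.39 -1.193
vertex -4.455 3.844 -2.248
vertex -4.07 2.127 -1.748
endloop
endfacet
facet normal 0.210 -0.939 0.273
outer loop
vertex -3.616 2.39 -1.193
vertex -4.07 2.127 -1.748
vertex -3.227 2.251 -1.97
endloop
endfacet
facet normal -0.211 0.939 -0.272
outer loop
vertex -4.455 3.844 -2.248
vertex -3.613 3.969 -2.47
vertex -4.274 3.675 -2.971
endloop
endfacet
facet normal -0.948 -0.264 -0.176
outer loop
vertex -4.455 3.844 -2.248
vertex -4.274 3.675 -2.971
vertex -4.07 2.127 -1.748
endloop
endfacet
facet normal -0.948 -0.264 -0.176
outer loop
vertex -4.07 2.127 -1.748
vertex -4.274 3.675 -2.971
vertex -3.889 1.957 -2.47
endloop
endfacet
facet normal 0.210 -0.939 0.274
outer loop
vertex -4.07 2.127 -1.748
vertex -3.889 1.957 -2.47
vertex -3.227 2.251 -1.97
endloop
endfacet
facet normal -0.210 0.939 -0.274
outer loop
vertex -4.274 3.675 -2.971
vertex -3.613 3.969 -2.47
vertex -3.595 3.726 -3.316
endloop
endfacet
facet normal -0.406 -0.339 -0.849
outer loop
vertex -4.274 3.675 -2.971
vertex -3.595 3.726 -3.316
vertex -3.889 1.957 -2.47
endloop
endfacet
facet normal -0.407 -0.338 -0.849
outer loop
vertex -3.889 1.957 -2.47
vertex -3.595 3.726 -3.316
vertex -3.21 2.009 -2.816
endloop
endfacet
facet normal 0.211 -0.939 0.273
outer loop
vertex -3.889 1.957 -2.47
vertex -3.21 2.009 -2.816
vertex -3.227 2.251 -1.97
endloop
endfacet
facet normal -0.211 0.938 -0.274
outer loop
vertex -3.595 3.726 -3.316
vertex -3.613 3.969 -2.47
vertex -2.929 3.961 -3.024
endloop
endfacet
facet normal 0.443 -0.158 -0.883
outer loop
vertex -3.595 3.726 -3.316
vertex -2.929 3.961 -3.024
vertex -3.21 2.009 -2.816
endloop
endfacet
facet normal 0.442 -0.158 -0.883
outer loop
vertex -3.21 2.009 -2.816
vertex -2.929 3.961 -3.024
vertex -2.544 2.243 -2.524
endloop
endfacet
facet normal 0.210 -0.939 0.273
outer loop
vertex -3.21 2.009 -2.816
vertex -2.544 2.243 -2.524
vertex -3.227 2.251 -1.97
endloop
endfacet
facet normal -0.210 0.939 -0.273
outer loop
vertex -2.929 3.961 -3.024
vertex -3.613 3.969 -2.47
vertex -2.778 4.201 -2.316
endloop
endfacet
facet normal 0.957 0.141 -0.252
outer loop
vertex -2.929 3.961 -3.024
vertex -2.778 4.201 -2.316
vertex -2.544 2.243 -2.524
endloop
endfacet
facet normal 0.957 0.141 -0.252
outer loop
vertex -2.544 2.243 -2.524
vertex -2.778 4.201 -2.316
vertex -2.393 2.484 -1.815
endloop
endfacet
facet normal 0.211 -0.938 0.274
outer loop
vertex -2.544 2.243 -2.524
vertex -2.393 2.484 -1.815
vertex -3.227 2.251 -1.97
endloop
endfacet
facet normal -0.210 0.938 -0.274
outer loop
vertex -2.778 4.201 -2.316
vertex -3.613 3.969 -2.47
vertex -3.256 4.267 -1.723
endloop
endfacet
facet normal 0.752 0.334 0.569
outer loop
vertex -2.778 4.201 -2.316
vertex -3.256 4.267 -1.723
vertex -2.393 2.484 -1.815
endloop
endfacet
facet normal 0.751 0.334 0.569
outer loop
vertex -2.393 2.484 -1.815
vertex -3.256 4.267 -1.723
vertex -2.87 2.549 -1.223
endloop
endfacet
facet normal 0.211 -0.938 0.273
outer loop
vertex -2.393 2.484 -1.815
vertex -2.87 2.549 -1.223
vertex -3.227 2.251 -1.97
endloop
endfacet

endsolid


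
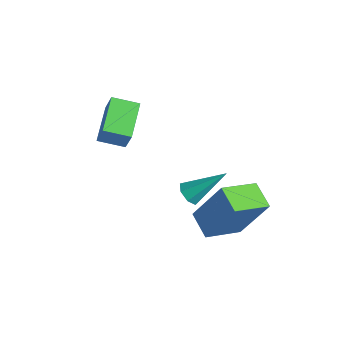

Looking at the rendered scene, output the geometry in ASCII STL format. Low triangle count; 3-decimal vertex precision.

solid 
facet normal -0.600 -0.756 0.261
outer loop
vertex 0.154 -3.478 3.83
vertex -0.921 -2.438 4.37
vertex -0.354 -3.446 2.755
endloop
endfacet
facet normal 0.676 -0.654 -0.339
outer loop
vertex 0.301 -2.622 2.47
vertex 0.154 -3.478 3.83
vertex -0.354 -3.446 2.755
endloop
endfacet
facet normal -0.601 -0.756 0.261
outer loop
vertex -0.354 -3.446 2.755
vertex -0.921 -2.438 4.37
vertex -1.429 -2.405 3.294
endloop
endfacet
facet normal -0.427 0.027 -0.904
outer loop
vertex -1.429 -2.405 3.294
vertex 0.301 -2.622 2.47
vertex -0.354 -3.446 2.755
endloop
endfacet
facet normal 0.428 -0.027 0.904
outer loop
vertex 0.154 -3.478 3.83
vertex -0.266 -1.614 4.085
vertex -0.921 -2.438 4.37
endloop
endfacet
facet normal 0.676 -0.655 -0.339
outer loop
vertex 0.809 -2.655 3.546
vertex 0.154 -3.478 3.83
vertex 0.301 -2.622 2.47
endloop
endfacet
facet normal 0.427 -0.028 0.904
outer loop
vertex 0.809 -2.655 3.546
vertex -0.266 -1.614 4.085
vertex 0.154 -3.478 3.83
endloop
endfacet
facet normal -0.676 0.654 0.339
outer loop
vertex -0.921 -2.438 4.37
vertex -0.266 -1.614 4.085
vertex -1.429 -2.405 3.294
endloop
endfacet
facet normal -0.427 0.028 -0.904
outer loop
vertex -0.774 -1.582 3.01
vertex 0.301 -2.622 2.47
vertex -1.429 -2.405 3.294
endloop
endfacet
facet normal -0.676 0.655 0.339
outer loop
vertex -1.429 -2.405 3.294
vertex -0.266 -1.614 4.085
vertex -0.774 -1.582 3.01
endloop
endfacet
facet normal 0.601 0.756 -0.260
outer loop
vertex -0.774 -1.582 3.01
vertex 0.809 -2.655 3.546
vertex 0.301 -2.622 2.47
endloop
endfacet
facet normal 0.601 0.756 -0.261
outer loop
vertex -0.266 -1.614 4.085
vertex 0.809 -2.655 3.546
vertex -0.774 -1.582 3.01
endloop
endfacet
facet normal -0.941 0.129 0.312
outer loop
vertex 3.612 -0.638 1.77
vertex 3.615 0.899 1.144
vertex 2.892 -1.393 -0.088
endloop
endfacet
facet normal -0.001 -0.926 0.377
outer loop
vertex 3.965 -1.539 -0.444
vertex 3.612 -0.638 1.77
vertex 2.892 -1.393 -0.088
endloop
endfacet
facet normal -0.941 0.129 0.313
outer loop
vertex 2.892 -1.393 -0.088
vertex 3.615 0.899 1.144
vertex 2.895 0.145 -0.713
endloop
endfacet
facet normal -0.338 -0.354 -0.872
outer loop
vertex 2.895 0.145 -0.713
vertex 3.965 -1.539 -0.444
vertex 2.892 -1.393 -0.088
endloop
endfacet
facet normal 0.338 0.354 0.872
outer loop
vertex 3.612 -0.638 1.77
vertex 4.688 0.753 0.788
vertex 3.615 0.899 1.144
endloop
endfacet
facet normal -0.002 -0.926 0.377
outer loop
vertex 4.685 -0.785 1.413
vertex 3.612 -0.638 1.77
vertex 3.965 -1.539 -0.444
endloop
endfacet
facet normal 0.339 0.354 0.872
outer loop
vertex 4.685 -0.785 1.413
vertex 4.688 0.753 0.788
vertex 3.612 -0.638 1.77
endloop
endfacet
facet normal 0.001 0.926 -0.377
outer loop
vertex 3.615 0.899 1.144
vertex 4.688 0.753 0.788
vertex 2.895 0.145 -0.713
endloop
endfacet
facet normal -0.339 -0.354 -0.872
outer loop
vertex 3.968 -0.002 -1.07
vertex 3.965 -1.539 -0.444
vertex 2.895 0.145 -0.713
endloop
endfacet
facet normal 0.001 0.926 -0.377
outer loop
vertex 2.895 0.145 -0.713
vertex 4.688 0.753 0.788
vertex 3.968 -0.002 -1.07
endloop
endfacet
facet normal 0.941 -0.129 -0.312
outer loop
vertex 3.968 -0.002 -1.07
vertex 4.685 -0.785 1.413
vertex 3.965 -1.539 -0.444
endloop
endfacet
facet normal 0.941 -0.129 -0.312
outer loop
vertex 4.688 0.753 0.788
vertex 4.685 -0.785 1.413
vertex 3.968 -0.002 -1.07
endloop
endfacet
facet normal -0.363 -0.677 -0.640
outer loop
vertex 3.848 -1.91 1.717
vertex 3.374 -1.879 1.953
vertex 3.56 -1.594 1.546
endloop
endfacet
facet normal 0.762 0.435 -0.479
outer loop
vertex 3.848 -1.91 1.717
vertex 3.56 -1.594 1.546
vertex 4.006 -0.701 3.067
endloop
endfacet
facet normal -0.364 -0.677 -0.640
outer loop
vertex 3.56 -1.594 1.546
vertex 3.374 -1.879 1.953
vertex 3.133 -1.493 1.682
endloop
endfacet
facet normal 0.039 0.857 -0.514
outer loop
vertex 3.56 -1.594 1.546
vertex 3.133 -1.493 1.682
vertex 4.006 -0.701 3.067
endloop
endfacet
facet normal -0.363 -0.677 -0.641
outer loop
vertex 3.133 -1.493 1.682
vertex 3.374 -1.879 1.953
vertex 2.887 -1.682 2.021
endloop
endfacet
facet normal -0.640 0.768 -0.036
outer loop
vertex 3.133 -1.493 1.682
vertex 2.887 -1.682 2.021
vertex 4.006 -0.701 3.067
endloop
endfacet
facet normal -0.363 -0.676 -0.641
outer loop
vertex 2.887 -1.682 2.021
vertex 3.374 -1.879 1.953
vertex 3.008 -2.02 2.309
endloop
endfacet
facet normal -0.766 0.236 0.598
outer loop
vertex 2.887 -1.682 2.021
vertex 3.008 -2.02 2.309
vertex 4.006 -0.701 3.067
endloop
endfacet
facet normal -0.362 -0.677 -0.640
outer loop
vertex 3.008 -2.02 2.309
vertex 3.374 -1.879 1.953
vertex 3.405 -2.251 2.329
endloop
endfacet
facet normal -0.243 -0.339 0.909
outer loop
vertex 3.008 -2.02 2.309
vertex 3.405 -2.251 2.329
vertex 4.006 -0.701 3.067
endloop
endfacet
facet normal -0.363 -0.677 -0.640
outer loop
vertex 3.405 -2.251 2.329
vertex 3.374 -1.879 1.953
vertex 3.779 -2.202 2.065
endloop
endfacet
facet normal 0.536 -0.523 0.662
outer loop
vertex 3.405 -2.251 2.329
vertex 3.779 -2.202 2.065
vertex 4.006 -0.701 3.067
endloop
endfacet
facet normal -0.363 -0.677 -0.640
outer loop
vertex 3.779 -2.202 2.065
vertex 3.374 -1.879 1.953
vertex 3.848 -1.91 1.717
endloop
endfacet
facet normal 0.983 -0.179 0.045
outer loop
vertex 3.779 -2.202 2.065
vertex 3.848 -1.91 1.717
vertex 4.006 -0.701 3.067
endloop
endfacet

endsolid


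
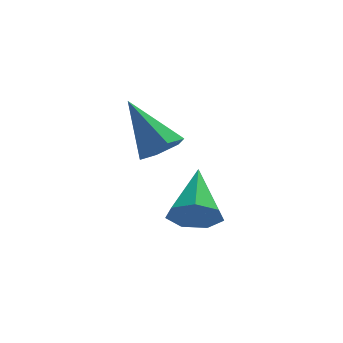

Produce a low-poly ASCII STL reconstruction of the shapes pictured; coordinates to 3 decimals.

solid 
facet normal 0.439 -0.577 -0.689
outer loop
vertex 2.039 -0.484 -0.713
vertex 1.534 -1.001 -0.602
vertex 1.423 -0.483 -1.106
endloop
endfacet
facet normal 0.163 0.954 -0.253
outer loop
vertex 2.039 -0.484 -0.713
vertex 1.423 -0.483 -1.106
vertex 0.666 0.141 0.762
endloop
endfacet
facet normal 0.439 -0.576 -0.689
outer loop
vertex 1.423 -0.483 -1.106
vertex 1.534 -1.001 -0.602
vertex 0.919 -1.0 -0.995
endloop
endfacet
facet normal -0.682 0.565 -0.465
outer loop
vertex 1.423 -0.483 -1.106
vertex 0.919 -1.0 -0.995
vertex 0.666 0.141 0.762
endloop
endfacet
facet normal 0.439 -0.576 -0.689
outer loop
vertex 0.919 -1.0 -0.995
vertex 1.534 -1.001 -0.602
vertex 1.03 -1.517 -0.492
endloop
endfacet
facet normal -0.977 -0.212 -0.003
outer loop
vertex 0.919 -1.0 -0.995
vertex 1.03 -1.517 -0.492
vertex 0.666 0.141 0.762
endloop
endfacet
facet normal 0.439 -0.576 -0.690
outer loop
vertex 1.03 -1.517 -0.492
vertex 1.534 -1.001 -0.602
vertex 1.646 -1.518 -0.099
endloop
endfacet
facet normal -0.430 -0.603 0.672
outer loop
vertex 1.03 -1.517 -0.492
vertex 1.646 -1.518 -0.099
vertex 0.666 0.141 0.762
endloop
endfacet
facet normal 0.438 -0.576 -0.690
outer loop
vertex 1.646 -1.518 -0.099
vertex 1.534 -1.001 -0.602
vertex 2.15 -1.002 -0.21
endloop
endfacet
facet normal 0.414 -0.214 0.885
outer loop
vertex 1.646 -1.518 -0.099
vertex 2.15 -1.002 -0.21
vertex 0.666 0.141 0.762
endloop
endfacet
facet normal 0.438 -0.576 -0.690
outer loop
vertex 2.15 -1.002 -0.21
vertex 1.534 -1.001 -0.602
vertex 2.039 -0.484 -0.713
endloop
endfacet
facet normal 0.710 0.563 0.423
outer loop
vertex 2.15 -1.002 -0.21
vertex 2.039 -0.484 -0.713
vertex 0.666 0.141 0.762
endloop
endfacet
facet normal -0.136 -0.866 -0.481
outer loop
vertex 2.829 -0.865 -3.957
vertex 2.436 -1.183 -3.274
vertex 2.098 -0.764 -3.932
endloop
endfacet
facet normal 0.083 0.762 -0.642
outer loop
vertex 2.829 -0.865 -3.957
vertex 2.098 -0.764 -3.932
vertex 2.704 0.523 -2.326
endloop
endfacet
facet normal -0.137 -0.866 -0.481
outer loop
vertex 2.098 -0.764 -3.932
vertex 2.436 -1.183 -3.274
vertex 1.622 -0.978 -3.411
endloop
endfacet
facet normal -0.651 0.693 -0.310
outer loop
vertex 2.098 -0.764 -3.932
vertex 1.622 -0.978 -3.411
vertex 2.704 0.523 -2.326
endloop
endfacet
facet normal -0.137 -0.865 -0.482
outer loop
vertex 1.622 -0.978 -3.411
vertex 2.436 -1.183 -3.274
vertex 1.758 -1.347 -2.787
endloop
endfacet
facet normal -0.858 0.338 0.387
outer loop
vertex 1.622 -0.978 -3.411
vertex 1.758 -1.347 -2.787
vertex 2.704 0.523 -2.326
endloop
endfacet
facet normal -0.136 -0.866 -0.481
outer loop
vertex 1.758 -1.347 -2.787
vertex 2.436 -1.183 -3.274
vertex 2.405 -1.592 -2.529
endloop
endfacet
facet normal -0.381 -0.035 0.924
outer loop
vertex 1.758 -1.347 -2.787
vertex 2.405 -1.592 -2.529
vertex 2.704 0.523 -2.326
endloop
endfacet
facet normal -0.136 -0.866 -0.481
outer loop
vertex 2.405 -1.592 -2.529
vertex 2.436 -1.183 -3.274
vertex 3.074 -1.529 -2.832
endloop
endfacet
facet normal 0.420 -0.145 0.896
outer loop
vertex 2.405 -1.592 -2.529
vertex 3.074 -1.529 -2.832
vertex 2.704 0.523 -2.326
endloop
endfacet
facet normal -0.137 -0.866 -0.481
outer loop
vertex 3.074 -1.529 -2.832
vertex 2.436 -1.183 -3.274
vertex 3.263 -1.206 -3.468
endloop
endfacet
facet normal 0.941 0.090 0.325
outer loop
vertex 3.074 -1.529 -2.832
vertex 3.263 -1.206 -3.468
vertex 2.704 0.523 -2.326
endloop
endfacet
facet normal -0.137 -0.865 -0.482
outer loop
vertex 3.263 -1.206 -3.468
vertex 2.436 -1.183 -3.274
vertex 2.829 -0.865 -3.957
endloop
endfacet
facet normal 0.792 0.493 -0.359
outer loop
vertex 3.263 -1.206 -3.468
vertex 2.829 -0.865 -3.957
vertex 2.704 0.523 -2.326
endloop
endfacet

endsolid


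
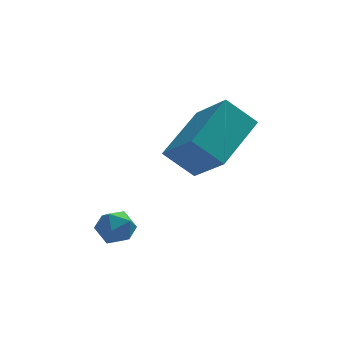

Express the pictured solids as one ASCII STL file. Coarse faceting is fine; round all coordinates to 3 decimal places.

solid 
facet normal 0.319 0.024 0.947
outer loop
vertex 1.238 -0.129 1.514
vertex 0.79 -0.574 1.676
vertex 1.383 -0.764 1.481
endloop
endfacet
facet normal 0.852 0.169 0.495
outer loop
vertex 1.238 -0.129 1.514
vertex 1.383 -0.764 1.481
vertex 1.578 -0.36 1.008
endloop
endfacet
facet normal 0.666 0.738 0.111
outer loop
vertex 1.238 -0.129 1.514
vertex 1.578 -0.36 1.008
vertex 1.107 0.08 0.911
endloop
endfacet
facet normal 0.016 0.946 0.324
outer loop
vertex 1.238 -0.129 1.514
vertex 1.107 0.08 0.911
vertex 0.62 -0.053 1.323
endloop
endfacet
facet normal -0.198 0.505 0.840
outer loop
vertex 1.238 -0.129 1.514
vertex 0.62 -0.053 1.323
vertex 0.79 -0.574 1.676
endloop
endfacet
facet normal 0.921 -0.386 0.050
outer loop
vertex 1.578 -0.36 1.008
vertex 1.383 -0.764 1.481
vertex 1.34 -0.947 0.857
endloop
endfacet
facet normal 0.058 -0.621 0.781
outer loop
vertex 1.383 -0.764 1.481
vertex 0.79 -0.574 1.676
vertex 0.853 -1.08 1.269
endloop
endfacet
facet normal -0.777 0.159 0.609
outer loop
vertex 0.79 -0.574 1.676
vertex 0.62 -0.053 1.323
vertex 0.382 -0.64 1.172
endloop
endfacet
facet normal -0.430 0.874 -0.227
outer loop
vertex 0.62 -0.053 1.323
vertex 1.107 0.08 0.911
vertex 0.577 -0.236 0.699
endloop
endfacet
facet normal 0.620 0.537 -0.572
outer loop
vertex 1.107 0.08 0.911
vertex 1.578 -0.36 1.008
vertex 1.17 -0.426 0.504
endloop
endfacet
facet normal -0.016 -0.946 -0.324
outer loop
vertex 0.722 -0.871 0.666
vertex 1.34 -0.947 0.857
vertex 0.853 -1.08 1.269
endloop
endfacet
facet normal -0.666 -0.738 -0.111
outer loop
vertex 0.722 -0.871 0.666
vertex 0.853 -1.08 1.269
vertex 0.382 -0.64 1.172
endloop
endfacet
facet normal -0.852 -0.169 -0.495
outer loop
vertex 0.722 -0.871 0.666
vertex 0.382 -0.64 1.172
vertex 0.577 -0.236 0.699
endloop
endfacet
facet normal -0.319 -0.024 -0.947
outer loop
vertex 0.722 -0.871 0.666
vertex 0.577 -0.236 0.699
vertex 1.17 -0.426 0.504
endloop
endfacet
facet normal 0.198 -0.505 -0.840
outer loop
vertex 0.722 -0.871 0.666
vertex 1.17 -0.426 0.504
vertex 1.34 -0.947 0.857
endloop
endfacet
facet normal 0.430 -0.874 0.227
outer loop
vertex 0.853 -1.08 1.269
vertex 1.34 -0.947 0.857
vertex 1.383 -0.764 1.481
endloop
endfacet
facet normal -0.620 -0.537 0.572
outer loop
vertex 0.382 -0.64 1.172
vertex 0.853 -1.08 1.269
vertex 0.79 -0.574 1.676
endloop
endfacet
facet normal -0.921 0.386 -0.050
outer loop
vertex 0.577 -0.236 0.699
vertex 0.382 -0.64 1.172
vertex 0.62 -0.053 1.323
endloop
endfacet
facet normal -0.058 0.621 -0.781
outer loop
vertex 1.17 -0.426 0.504
vertex 0.577 -0.236 0.699
vertex 1.107 0.08 0.911
endloop
endfacet
facet normal 0.777 -0.159 -0.609
outer loop
vertex 1.34 -0.947 0.857
vertex 1.17 -0.426 0.504
vertex 1.578 -0.36 1.008
endloop
endfacet
facet normal -0.722 0.134 0.679
outer loop
vertex 4.211 1.43 5.095
vertex 3.472 2.502 4.098
vertex 3.107 -0.134 4.231
endloop
endfacet
facet normal 0.451 -0.654 0.608
outer loop
vertex 4.008 -0.302 3.382
vertex 4.211 1.43 5.095
vertex 3.107 -0.134 4.231
endloop
endfacet
facet normal -0.721 0.134 0.680
outer loop
vertex 3.107 -0.134 4.231
vertex 3.472 2.502 4.098
vertex 2.367 0.938 3.235
endloop
endfacet
facet normal -0.526 -0.745 -0.411
outer loop
vertex 2.367 0.938 3.235
vertex 4.008 -0.302 3.382
vertex 3.107 -0.134 4.231
endloop
endfacet
facet normal 0.526 0.745 0.411
outer loop
vertex 4.211 1.43 5.095
vertex 4.373 2.334 3.249
vertex 3.472 2.502 4.098
endloop
endfacet
facet normal 0.451 -0.654 0.608
outer loop
vertex 5.113 1.262 4.245
vertex 4.211 1.43 5.095
vertex 4.008 -0.302 3.382
endloop
endfacet
facet normal 0.526 0.745 0.411
outer loop
vertex 5.113 1.262 4.245
vertex 4.373 2.334 3.249
vertex 4.211 1.43 5.095
endloop
endfacet
facet normal -0.451 0.654 -0.608
outer loop
vertex 3.472 2.502 4.098
vertex 4.373 2.334 3.249
vertex 2.367 0.938 3.235
endloop
endfacet
facet normal -0.526 -0.745 -0.411
outer loop
vertex 3.269 0.77 2.385
vertex 4.008 -0.302 3.382
vertex 2.367 0.938 3.235
endloop
endfacet
facet normal -0.451 0.654 -0.608
outer loop
vertex 2.367 0.938 3.235
vertex 4.373 2.334 3.249
vertex 3.269 0.77 2.385
endloop
endfacet
facet normal 0.721 -0.135 -0.679
outer loop
vertex 3.269 0.77 2.385
vertex 5.113 1.262 4.245
vertex 4.008 -0.302 3.382
endloop
endfacet
facet normal 0.721 -0.134 -0.680
outer loop
vertex 4.373 2.334 3.249
vertex 5.113 1.262 4.245
vertex 3.269 0.77 2.385
endloop
endfacet

endsolid


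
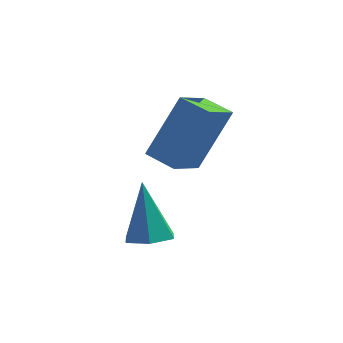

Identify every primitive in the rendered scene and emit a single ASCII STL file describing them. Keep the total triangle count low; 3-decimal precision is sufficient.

solid 
facet normal 0.179 -0.215 -0.960
outer loop
vertex 2.407 0.884 -1.512
vertex 1.991 0.399 -1.481
vertex 1.79 0.983 -1.649
endloop
endfacet
facet normal 0.129 0.983 0.129
outer loop
vertex 2.407 0.884 -1.512
vertex 1.79 0.983 -1.649
vertex 1.689 0.761 0.141
endloop
endfacet
facet normal 0.179 -0.215 -0.960
outer loop
vertex 1.79 0.983 -1.649
vertex 1.991 0.399 -1.481
vertex 1.374 0.498 -1.618
endloop
endfacet
facet normal -0.757 0.652 0.038
outer loop
vertex 1.79 0.983 -1.649
vertex 1.374 0.498 -1.618
vertex 1.689 0.761 0.141
endloop
endfacet
facet normal 0.179 -0.213 -0.960
outer loop
vertex 1.374 0.498 -1.618
vertex 1.991 0.399 -1.481
vertex 1.575 -0.086 -1.451
endloop
endfacet
facet normal -0.942 -0.265 0.208
outer loop
vertex 1.374 0.498 -1.618
vertex 1.575 -0.086 -1.451
vertex 1.689 0.761 0.141
endloop
endfacet
facet normal 0.179 -0.213 -0.960
outer loop
vertex 1.575 -0.086 -1.451
vertex 1.991 0.399 -1.481
vertex 2.192 -0.185 -1.314
endloop
endfacet
facet normal -0.241 -0.850 0.469
outer loop
vertex 1.575 -0.086 -1.451
vertex 2.192 -0.185 -1.314
vertex 1.689 0.761 0.141
endloop
endfacet
facet normal 0.179 -0.213 -0.961
outer loop
vertex 2.192 -0.185 -1.314
vertex 1.991 0.399 -1.481
vertex 2.609 0.3 -1.344
endloop
endfacet
facet normal 0.645 -0.520 0.561
outer loop
vertex 2.192 -0.185 -1.314
vertex 2.609 0.3 -1.344
vertex 1.689 0.761 0.141
endloop
endfacet
facet normal 0.179 -0.214 -0.960
outer loop
vertex 2.609 0.3 -1.344
vertex 1.991 0.399 -1.481
vertex 2.407 0.884 -1.512
endloop
endfacet
facet normal 0.830 0.399 0.390
outer loop
vertex 2.609 0.3 -1.344
vertex 2.407 0.884 -1.512
vertex 1.689 0.761 0.141
endloop
endfacet
facet normal -0.902 0.354 0.248
outer loop
vertex 1.972 2.723 2.085
vertex 2.26 3.76 1.652
vertex 1.279 2.183 0.333
endloop
endfacet
facet normal -0.249 -0.893 0.374
outer loop
vertex 2.1 1.86 0.108
vertex 1.972 2.723 2.085
vertex 1.279 2.183 0.333
endloop
endfacet
facet normal -0.902 0.354 0.247
outer loop
vertex 1.279 2.183 0.333
vertex 2.26 3.76 1.652
vertex 1.567 3.219 -0.1
endloop
endfacet
facet normal -0.353 -0.275 -0.894
outer loop
vertex 1.567 3.219 -0.1
vertex 2.1 1.86 0.108
vertex 1.279 2.183 0.333
endloop
endfacet
facet normal 0.353 0.275 0.894
outer loop
vertex 1.972 2.723 2.085
vertex 3.081 3.437 1.427
vertex 2.26 3.76 1.652
endloop
endfacet
facet normal -0.248 -0.894 0.374
outer loop
vertex 2.793 2.401 1.86
vertex 1.972 2.723 2.085
vertex 2.1 1.86 0.108
endloop
endfacet
facet normal 0.353 0.276 0.894
outer loop
vertex 2.793 2.401 1.86
vertex 3.081 3.437 1.427
vertex 1.972 2.723 2.085
endloop
endfacet
facet normal 0.249 0.893 -0.374
outer loop
vertex 2.26 3.76 1.652
vertex 3.081 3.437 1.427
vertex 1.567 3.219 -0.1
endloop
endfacet
facet normal -0.353 -0.275 -0.894
outer loop
vertex 2.388 2.897 -0.325
vertex 2.1 1.86 0.108
vertex 1.567 3.219 -0.1
endloop
endfacet
facet normal 0.248 0.894 -0.374
outer loop
vertex 1.567 3.219 -0.1
vertex 3.081 3.437 1.427
vertex 2.388 2.897 -0.325
endloop
endfacet
facet normal 0.902 -0.354 -0.248
outer loop
vertex 2.388 2.897 -0.325
vertex 2.793 2.401 1.86
vertex 2.1 1.86 0.108
endloop
endfacet
facet normal 0.902 -0.354 -0.248
outer loop
vertex 3.081 3.437 1.427
vertex 2.793 2.401 1.86
vertex 2.388 2.897 -0.325
endloop
endfacet

endsolid


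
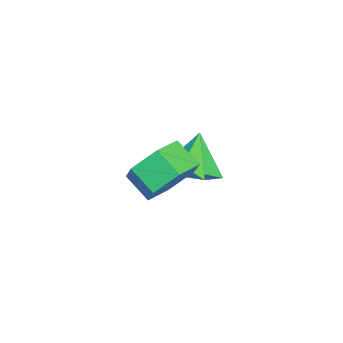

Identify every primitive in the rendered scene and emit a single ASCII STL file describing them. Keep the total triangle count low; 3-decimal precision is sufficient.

solid 
facet normal 0.484 -0.137 -0.864
outer loop
vertex -1.881 1.7 -0.771
vertex -2.685 2.133 -1.29
vertex -1.836 2.602 -0.889
endloop
endfacet
facet normal 0.494 0.089 0.865
outer loop
vertex -1.881 1.7 -0.771
vertex -1.836 2.602 -0.889
vertex -3.435 2.347 0.05
endloop
endfacet
facet normal 0.484 -0.138 -0.864
outer loop
vertex -1.836 2.602 -0.889
vertex -2.685 2.133 -1.29
vertex -2.429 3.151 -1.309
endloop
endfacet
facet normal 0.247 0.743 0.622
outer loop
vertex -1.836 2.602 -0.889
vertex -2.429 3.151 -1.309
vertex -3.435 2.347 0.05
endloop
endfacet
facet normal 0.484 -0.138 -0.864
outer loop
vertex -2.429 3.151 -1.309
vertex -2.685 2.133 -1.29
vertex -3.216 2.933 -1.715
endloop
endfacet
facet normal -0.376 0.892 0.250
outer loop
vertex -2.429 3.151 -1.309
vertex -3.216 2.933 -1.715
vertex -3.435 2.347 0.05
endloop
endfacet
facet normal 0.483 -0.138 -0.864
outer loop
vertex -3.216 2.933 -1.715
vertex -2.685 2.133 -1.29
vertex -3.603 2.113 -1.8
endloop
endfacet
facet normal -0.905 0.424 0.029
outer loop
vertex -3.216 2.933 -1.715
vertex -3.603 2.113 -1.8
vertex -3.435 2.347 0.05
endloop
endfacet
facet normal 0.483 -0.138 -0.865
outer loop
vertex -3.603 2.113 -1.8
vertex -2.685 2.133 -1.29
vertex -3.298 1.307 -1.501
endloop
endfacet
facet normal -0.942 -0.310 0.125
outer loop
vertex -3.603 2.113 -1.8
vertex -3.298 1.307 -1.501
vertex -3.435 2.347 0.05
endloop
endfacet
facet normal 0.484 -0.138 -0.864
outer loop
vertex -3.298 1.307 -1.501
vertex -2.685 2.133 -1.29
vertex -2.532 1.124 -1.043
endloop
endfacet
facet normal -0.459 -0.756 0.466
outer loop
vertex -3.298 1.307 -1.501
vertex -2.532 1.124 -1.043
vertex -3.435 2.347 0.05
endloop
endfacet
facet normal 0.483 -0.138 -0.864
outer loop
vertex -2.532 1.124 -1.043
vertex -2.685 2.133 -1.29
vertex -1.881 1.7 -0.771
endloop
endfacet
facet normal 0.179 -0.579 0.796
outer loop
vertex -2.532 1.124 -1.043
vertex -1.881 1.7 -0.771
vertex -3.435 2.347 0.05
endloop
endfacet
facet normal 0.573 0.655 -0.493
outer loop
vertex 1.232 2.012 2.223
vertex 0.719 1.814 1.364
vertex 0.403 2.558 1.985
endloop
endfacet
facet normal 0.111 0.534 0.838
outer loop
vertex 1.232 2.012 2.223
vertex 0.403 2.558 1.985
vertex 0.613 1.305 2.756
endloop
endfacet
facet normal 0.111 0.534 0.838
outer loop
vertex 0.613 1.305 2.756
vertex 0.403 2.558 1.985
vertex -0.215 1.851 2.518
endloop
endfacet
facet normal -0.573 -0.655 0.493
outer loop
vertex 0.613 1.305 2.756
vertex -0.215 1.851 2.518
vertex 0.101 1.106 1.896
endloop
endfacet
facet normal 0.573 0.655 -0.493
outer loop
vertex 0.403 2.558 1.985
vertex 0.719 1.814 1.364
vertex -0.109 2.359 1.126
endloop
endfacet
facet normal -0.648 0.730 0.217
outer loop
vertex 0.403 2.558 1.985
vertex -0.109 2.359 1.126
vertex -0.215 1.851 2.518
endloop
endfacet
facet normal -0.648 0.730 0.217
outer loop
vertex -0.215 1.851 2.518
vertex -0.109 2.359 1.126
vertex -0.728 1.652 1.658
endloop
endfacet
facet normal -0.573 -0.655 0.493
outer loop
vertex -0.215 1.851 2.518
vertex -0.728 1.652 1.658
vertex 0.101 1.106 1.896
endloop
endfacet
facet normal 0.573 0.655 -0.493
outer loop
vertex -0.109 2.359 1.126
vertex 0.719 1.814 1.364
vertex 0.207 1.615 0.504
endloop
endfacet
facet normal -0.759 0.197 -0.621
outer loop
vertex -0.109 2.359 1.126
vertex 0.207 1.615 0.504
vertex -0.728 1.652 1.658
endloop
endfacet
facet normal -0.759 0.196 -0.621
outer loop
vertex -0.728 1.652 1.658
vertex 0.207 1.615 0.504
vertex -0.412 0.908 1.037
endloop
endfacet
facet normal -0.573 -0.655 0.493
outer loop
vertex -0.728 1.652 1.658
vertex -0.412 0.908 1.037
vertex 0.101 1.106 1.896
endloop
endfacet
facet normal 0.573 0.655 -0.493
outer loop
vertex 0.207 1.615 0.504
vertex 0.719 1.814 1.364
vertex 1.035 1.069 0.742
endloop
endfacet
facet normal -0.111 -0.534 -0.838
outer loop
vertex 0.207 1.615 0.504
vertex 1.035 1.069 0.742
vertex -0.412 0.908 1.037
endloop
endfacet
facet normal -0.111 -0.534 -0.838
outer loop
vertex -0.412 0.908 1.037
vertex 1.035 1.069 0.742
vertex 0.417 0.362 1.275
endloop
endfacet
facet normal -0.573 -0.655 0.493
outer loop
vertex -0.412 0.908 1.037
vertex 0.417 0.362 1.275
vertex 0.101 1.106 1.896
endloop
endfacet
facet normal 0.573 0.655 -0.493
outer loop
vertex 1.035 1.069 0.742
vertex 0.719 1.814 1.364
vertex 1.548 1.268 1.602
endloop
endfacet
facet normal 0.648 -0.730 -0.217
outer loop
vertex 1.035 1.069 0.742
vertex 1.548 1.268 1.602
vertex 0.417 0.362 1.275
endloop
endfacet
facet normal 0.648 -0.730 -0.217
outer loop
vertex 0.417 0.362 1.275
vertex 1.548 1.268 1.602
vertex 0.929 0.561 2.134
endloop
endfacet
facet normal -0.573 -0.655 0.493
outer loop
vertex 0.417 0.362 1.275
vertex 0.929 0.561 2.134
vertex 0.101 1.106 1.896
endloop
endfacet
facet normal 0.573 0.655 -0.493
outer loop
vertex 1.548 1.268 1.602
vertex 0.719 1.814 1.364
vertex 1.232 2.012 2.223
endloop
endfacet
facet normal 0.758 -0.196 0.621
outer loop
vertex 1.548 1.268 1.602
vertex 1.232 2.012 2.223
vertex 0.929 0.561 2.134
endloop
endfacet
facet normal 0.759 -0.197 0.621
outer loop
vertex 0.929 0.561 2.134
vertex 1.232 2.012 2.223
vertex 0.613 1.305 2.756
endloop
endfacet
facet normal -0.573 -0.655 0.493
outer loop
vertex 0.929 0.561 2.134
vertex 0.613 1.305 2.756
vertex 0.101 1.106 1.896
endloop
endfacet

endsolid


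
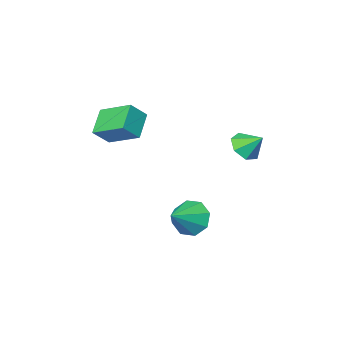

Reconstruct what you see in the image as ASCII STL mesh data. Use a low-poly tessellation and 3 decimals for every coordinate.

solid 
facet normal -0.714 0.075 -0.696
outer loop
vertex 0.869 -0.254 2.744
vertex 1.692 0.411 1.972
vertex 1.367 -1.635 2.084
endloop
endfacet
facet normal -0.629 -0.508 0.589
outer loop
vertex 2.088 -1.711 2.788
vertex 0.869 -0.254 2.744
vertex 1.367 -1.635 2.084
endloop
endfacet
facet normal -0.714 0.075 -0.696
outer loop
vertex 1.367 -1.635 2.084
vertex 1.692 0.411 1.972
vertex 2.19 -0.97 1.312
endloop
endfacet
facet normal 0.309 -0.858 -0.409
outer loop
vertex 2.19 -0.97 1.312
vertex 2.088 -1.711 2.788
vertex 1.367 -1.635 2.084
endloop
endfacet
facet normal -0.309 0.858 0.409
outer loop
vertex 0.869 -0.254 2.744
vertex 2.413 0.335 2.676
vertex 1.692 0.411 1.972
endloop
endfacet
facet normal -0.629 -0.508 0.589
outer loop
vertex 1.59 -0.33 3.448
vertex 0.869 -0.254 2.744
vertex 2.088 -1.711 2.788
endloop
endfacet
facet normal -0.309 0.858 0.409
outer loop
vertex 1.59 -0.33 3.448
vertex 2.413 0.335 2.676
vertex 0.869 -0.254 2.744
endloop
endfacet
facet normal 0.629 0.508 -0.589
outer loop
vertex 1.692 0.411 1.972
vertex 2.413 0.335 2.676
vertex 2.19 -0.97 1.312
endloop
endfacet
facet normal 0.309 -0.858 -0.409
outer loop
vertex 2.911 -1.046 2.016
vertex 2.088 -1.711 2.788
vertex 2.19 -0.97 1.312
endloop
endfacet
facet normal 0.629 0.508 -0.589
outer loop
vertex 2.19 -0.97 1.312
vertex 2.413 0.335 2.676
vertex 2.911 -1.046 2.016
endloop
endfacet
facet normal 0.714 -0.075 0.696
outer loop
vertex 2.911 -1.046 2.016
vertex 1.59 -0.33 3.448
vertex 2.088 -1.711 2.788
endloop
endfacet
facet normal 0.714 -0.075 0.696
outer loop
vertex 2.413 0.335 2.676
vertex 1.59 -0.33 3.448
vertex 2.911 -1.046 2.016
endloop
endfacet
facet normal 0.275 -0.691 -0.668
outer loop
vertex -1.029 2.634 2.011
vertex -1.54 2.897 1.529
vertex -0.824 3.103 1.61
endloop
endfacet
facet normal 0.606 0.347 0.716
outer loop
vertex -1.029 2.634 2.011
vertex -0.824 3.103 1.61
vertex -1.82 3.603 2.211
endloop
endfacet
facet normal 0.275 -0.691 -0.668
outer loop
vertex -0.824 3.103 1.61
vertex -1.54 2.897 1.529
vertex -1.158 3.417 1.148
endloop
endfacet
facet normal 0.527 0.830 0.183
outer loop
vertex -0.824 3.103 1.61
vertex -1.158 3.417 1.148
vertex -1.82 3.603 2.211
endloop
endfacet
facet normal 0.275 -0.691 -0.668
outer loop
vertex -1.158 3.417 1.148
vertex -1.54 2.897 1.529
vertex -1.78 3.339 0.973
endloop
endfacet
facet normal -0.063 0.976 -0.210
outer loop
vertex -1.158 3.417 1.148
vertex -1.78 3.339 0.973
vertex -1.82 3.603 2.211
endloop
endfacet
facet normal 0.275 -0.691 -0.668
outer loop
vertex -1.78 3.339 0.973
vertex -1.54 2.897 1.529
vertex -2.221 2.928 1.217
endloop
endfacet
facet normal -0.720 0.674 -0.167
outer loop
vertex -1.78 3.339 0.973
vertex -2.221 2.928 1.217
vertex -1.82 3.603 2.211
endloop
endfacet
facet normal 0.274 -0.693 -0.667
outer loop
vertex -2.221 2.928 1.217
vertex -1.54 2.897 1.529
vertex -2.15 2.494 1.697
endloop
endfacet
facet normal -0.948 0.153 0.279
outer loop
vertex -2.221 2.928 1.217
vertex -2.15 2.494 1.697
vertex -1.82 3.603 2.211
endloop
endfacet
facet normal 0.274 -0.692 -0.668
outer loop
vertex -2.15 2.494 1.697
vertex -1.54 2.897 1.529
vertex -1.62 2.363 2.05
endloop
endfacet
facet normal -0.577 -0.196 0.793
outer loop
vertex -2.15 2.494 1.697
vertex -1.62 2.363 2.05
vertex -1.82 3.603 2.211
endloop
endfacet
facet normal 0.273 -0.692 -0.668
outer loop
vertex -1.62 2.363 2.05
vertex -1.54 2.897 1.529
vertex -1.029 2.634 2.011
endloop
endfacet
facet normal 0.115 -0.110 0.987
outer loop
vertex -1.62 2.363 2.05
vertex -1.029 2.634 2.011
vertex -1.82 3.603 2.211
endloop
endfacet
facet normal -0.847 -0.237 -0.475
outer loop
vertex 0.734 1.768 -3.096
vertex 0.28 1.838 -2.322
vertex 0.495 2.405 -2.988
endloop
endfacet
facet normal 0.772 0.376 -0.512
outer loop
vertex 0.734 1.768 -3.096
vertex 0.495 2.405 -2.988
vertex 1.5 2.182 -1.638
endloop
endfacet
facet normal -0.846 -0.238 -0.476
outer loop
vertex 0.495 2.405 -2.988
vertex 0.28 1.838 -2.322
vertex 0.129 2.71 -2.49
endloop
endfacet
facet normal 0.456 0.868 -0.196
outer loop
vertex 0.495 2.405 -2.988
vertex 0.129 2.71 -2.49
vertex 1.5 2.182 -1.638
endloop
endfacet
facet normal -0.847 -0.238 -0.476
outer loop
vertex 0.129 2.71 -2.49
vertex 0.28 1.838 -2.322
vertex -0.148 2.504 -1.894
endloop
endfacet
facet normal 0.121 0.919 0.374
outer loop
vertex 0.129 2.71 -2.49
vertex -0.148 2.504 -1.894
vertex 1.5 2.182 -1.638
endloop
endfacet
facet normal -0.847 -0.239 -0.475
outer loop
vertex -0.148 2.504 -1.894
vertex 0.28 1.838 -2.322
vertex -0.174 1.909 -1.548
endloop
endfacet
facet normal -0.036 0.504 0.863
outer loop
vertex -0.148 2.504 -1.894
vertex -0.174 1.909 -1.548
vertex 1.5 2.182 -1.638
endloop
endfacet
facet normal -0.847 -0.239 -0.475
outer loop
vertex -0.174 1.909 -1.548
vertex 0.28 1.838 -2.322
vertex 0.066 1.272 -1.656
endloop
endfacet
facet normal 0.076 -0.139 0.987
outer loop
vertex -0.174 1.909 -1.548
vertex 0.066 1.272 -1.656
vertex 1.5 2.182 -1.638
endloop
endfacet
facet normal -0.847 -0.238 -0.475
outer loop
vertex 0.066 1.272 -1.656
vertex 0.28 1.838 -2.322
vertex 0.431 0.967 -2.154
endloop
endfacet
facet normal 0.391 -0.629 0.672
outer loop
vertex 0.066 1.272 -1.656
vertex 0.431 0.967 -2.154
vertex 1.5 2.182 -1.638
endloop
endfacet
facet normal -0.847 -0.238 -0.475
outer loop
vertex 0.431 0.967 -2.154
vertex 0.28 1.838 -2.322
vertex 0.708 1.173 -2.751
endloop
endfacet
facet normal 0.725 -0.681 0.101
outer loop
vertex 0.431 0.967 -2.154
vertex 0.708 1.173 -2.751
vertex 1.5 2.182 -1.638
endloop
endfacet
facet normal -0.847 -0.239 -0.475
outer loop
vertex 0.708 1.173 -2.751
vertex 0.28 1.838 -2.322
vertex 0.734 1.768 -3.096
endloop
endfacet
facet normal 0.883 -0.264 -0.389
outer loop
vertex 0.708 1.173 -2.751
vertex 0.734 1.768 -3.096
vertex 1.5 2.182 -1.638
endloop
endfacet

endsolid


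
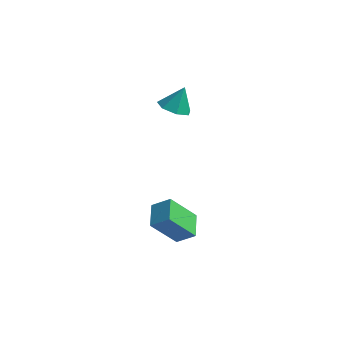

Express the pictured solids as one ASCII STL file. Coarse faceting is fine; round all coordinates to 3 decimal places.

solid 
facet normal -0.798 -0.161 -0.581
outer loop
vertex -0.596 -2.604 -3.004
vertex -1.127 -1.282 -2.641
vertex 0.461 -1.713 -4.702
endloop
endfacet
facet normal 0.361 -0.899 -0.247
outer loop
vertex 1.427 -1.518 -3.999
vertex -0.596 -2.604 -3.004
vertex 0.461 -1.713 -4.702
endloop
endfacet
facet normal -0.798 -0.160 -0.581
outer loop
vertex 0.461 -1.713 -4.702
vertex -1.127 -1.282 -2.641
vertex -0.069 -0.391 -4.339
endloop
endfacet
facet normal 0.483 0.406 -0.776
outer loop
vertex -0.069 -0.391 -4.339
vertex 1.427 -1.518 -3.999
vertex 0.461 -1.713 -4.702
endloop
endfacet
facet normal -0.482 -0.407 0.776
outer loop
vertex -0.596 -2.604 -3.004
vertex -0.161 -1.087 -1.938
vertex -1.127 -1.282 -2.641
endloop
endfacet
facet normal 0.361 -0.899 -0.247
outer loop
vertex 0.369 -2.409 -2.301
vertex -0.596 -2.604 -3.004
vertex 1.427 -1.518 -3.999
endloop
endfacet
facet normal -0.483 -0.407 0.776
outer loop
vertex 0.369 -2.409 -2.301
vertex -0.161 -1.087 -1.938
vertex -0.596 -2.604 -3.004
endloop
endfacet
facet normal -0.361 0.899 0.247
outer loop
vertex -1.127 -1.282 -2.641
vertex -0.161 -1.087 -1.938
vertex -0.069 -0.391 -4.339
endloop
endfacet
facet normal 0.483 0.407 -0.776
outer loop
vertex 0.896 -0.196 -3.636
vertex 1.427 -1.518 -3.999
vertex -0.069 -0.391 -4.339
endloop
endfacet
facet normal -0.361 0.899 0.247
outer loop
vertex -0.069 -0.391 -4.339
vertex -0.161 -1.087 -1.938
vertex 0.896 -0.196 -3.636
endloop
endfacet
facet normal 0.798 0.161 0.581
outer loop
vertex 0.896 -0.196 -3.636
vertex 0.369 -2.409 -2.301
vertex 1.427 -1.518 -3.999
endloop
endfacet
facet normal 0.798 0.160 0.581
outer loop
vertex -0.161 -1.087 -1.938
vertex 0.369 -2.409 -2.301
vertex 0.896 -0.196 -3.636
endloop
endfacet
facet normal -0.228 -0.399 -0.888
outer loop
vertex -0.903 1.293 2.75
vertex -1.368 2.077 2.517
vertex -0.462 1.869 2.378
endloop
endfacet
facet normal 0.815 -0.307 0.491
outer loop
vertex -0.903 1.293 2.75
vertex -0.462 1.869 2.378
vertex -1.032 2.663 3.823
endloop
endfacet
facet normal -0.228 -0.398 -0.889
outer loop
vertex -0.462 1.869 2.378
vertex -1.368 2.077 2.517
vertex -0.702 2.602 2.111
endloop
endfacet
facet normal 0.918 0.360 0.164
outer loop
vertex -0.462 1.869 2.378
vertex -0.702 2.602 2.111
vertex -1.032 2.663 3.823
endloop
endfacet
facet normal -0.228 -0.398 -0.889
outer loop
vertex -0.702 2.602 2.111
vertex -1.368 2.077 2.517
vertex -1.444 2.939 2.15
endloop
endfacet
facet normal 0.415 0.909 0.048
outer loop
vertex -0.702 2.602 2.111
vertex -1.444 2.939 2.15
vertex -1.032 2.663 3.823
endloop
endfacet
facet normal -0.229 -0.398 -0.888
outer loop
vertex -1.444 2.939 2.15
vertex -1.368 2.077 2.517
vertex -2.128 2.627 2.466
endloop
endfacet
facet normal -0.314 0.921 0.229
outer loop
vertex -1.444 2.939 2.15
vertex -2.128 2.627 2.466
vertex -1.032 2.663 3.823
endloop
endfacet
facet normal -0.228 -0.398 -0.888
outer loop
vertex -2.128 2.627 2.466
vertex -1.368 2.077 2.517
vertex -2.24 1.901 2.82
endloop
endfacet
facet normal -0.721 0.390 0.572
outer loop
vertex -2.128 2.627 2.466
vertex -2.24 1.901 2.82
vertex -1.032 2.663 3.823
endloop
endfacet
facet normal -0.228 -0.399 -0.888
outer loop
vertex -2.24 1.901 2.82
vertex -1.368 2.077 2.517
vertex -1.695 1.307 2.947
endloop
endfacet
facet normal -0.500 -0.284 0.818
outer loop
vertex -2.24 1.901 2.82
vertex -1.695 1.307 2.947
vertex -1.032 2.663 3.823
endloop
endfacet
facet normal -0.228 -0.399 -0.888
outer loop
vertex -1.695 1.307 2.947
vertex -1.368 2.077 2.517
vertex -0.903 1.293 2.75
endloop
endfacet
facet normal 0.184 -0.595 0.782
outer loop
vertex -1.695 1.307 2.947
vertex -0.903 1.293 2.75
vertex -1.032 2.663 3.823
endloop
endfacet

endsolid


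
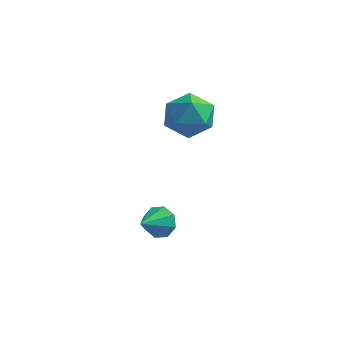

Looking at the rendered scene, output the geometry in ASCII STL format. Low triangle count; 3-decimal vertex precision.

solid 
facet normal 0.194 0.871 -0.452
outer loop
vertex 0.901 1.367 -3.069
vertex 0.371 1.234 -3.553
vertex 0.405 1.564 -2.903
endloop
endfacet
facet normal 0.276 -0.110 0.955
outer loop
vertex 0.901 1.367 -3.069
vertex 0.405 1.564 -2.903
vertex 0.129 0.146 -2.987
endloop
endfacet
facet normal 0.195 0.870 -0.452
outer loop
vertex 0.405 1.564 -2.903
vertex 0.371 1.234 -3.553
vertex -0.11 1.568 -3.118
endloop
endfacet
facet normal -0.385 0.020 0.923
outer loop
vertex 0.405 1.564 -2.903
vertex -0.11 1.568 -3.118
vertex 0.129 0.146 -2.987
endloop
endfacet
facet normal 0.195 0.870 -0.453
outer loop
vertex -0.11 1.568 -3.118
vertex 0.371 1.234 -3.553
vertex -0.344 1.376 -3.588
endloop
endfacet
facet normal -0.873 -0.103 0.477
outer loop
vertex -0.11 1.568 -3.118
vertex -0.344 1.376 -3.588
vertex 0.129 0.146 -2.987
endloop
endfacet
facet normal 0.195 0.870 -0.454
outer loop
vertex -0.344 1.376 -3.588
vertex 0.371 1.234 -3.553
vertex -0.158 1.1 -4.037
endloop
endfacet
facet normal -0.904 -0.408 -0.124
outer loop
vertex -0.344 1.376 -3.588
vertex -0.158 1.1 -4.037
vertex 0.129 0.146 -2.987
endloop
endfacet
facet normal 0.194 0.870 -0.453
outer loop
vertex -0.158 1.1 -4.037
vertex 0.371 1.234 -3.553
vertex 0.337 0.903 -4.203
endloop
endfacet
facet normal -0.461 -0.716 -0.525
outer loop
vertex -0.158 1.1 -4.037
vertex 0.337 0.903 -4.203
vertex 0.129 0.146 -2.987
endloop
endfacet
facet normal 0.194 0.870 -0.453
outer loop
vertex 0.337 0.903 -4.203
vertex 0.371 1.234 -3.553
vertex 0.853 0.9 -3.988
endloop
endfacet
facet normal 0.200 -0.847 -0.493
outer loop
vertex 0.337 0.903 -4.203
vertex 0.853 0.9 -3.988
vertex 0.129 0.146 -2.987
endloop
endfacet
facet normal 0.195 0.870 -0.452
outer loop
vertex 0.853 0.9 -3.988
vertex 0.371 1.234 -3.553
vertex 1.087 1.092 -3.518
endloop
endfacet
facet normal 0.689 -0.724 -0.047
outer loop
vertex 0.853 0.9 -3.988
vertex 1.087 1.092 -3.518
vertex 0.129 0.146 -2.987
endloop
endfacet
facet normal 0.195 0.870 -0.452
outer loop
vertex 1.087 1.092 -3.518
vertex 0.371 1.234 -3.553
vertex 0.901 1.367 -3.069
endloop
endfacet
facet normal 0.720 -0.418 0.554
outer loop
vertex 1.087 1.092 -3.518
vertex 0.901 1.367 -3.069
vertex 0.129 0.146 -2.987
endloop
endfacet
facet normal 0.239 0.863 0.445
outer loop
vertex 0.612 4.444 0.784
vertex 0.283 4.045 1.735
vertex 1.313 3.921 1.422
endloop
endfacet
facet normal 0.661 0.741 -0.118
outer loop
vertex 0.612 4.444 0.784
vertex 1.313 3.921 1.422
vertex 1.319 3.745 0.354
endloop
endfacet
facet normal 0.246 0.676 -0.694
outer loop
vertex 0.612 4.444 0.784
vertex 1.319 3.745 0.354
vertex 0.293 3.761 0.006
endloop
endfacet
facet normal -0.432 0.758 -0.488
outer loop
vertex 0.612 4.444 0.784
vertex 0.293 3.761 0.006
vertex -0.347 3.946 0.86
endloop
endfacet
facet normal -0.437 0.874 0.215
outer loop
vertex 0.612 4.444 0.784
vertex -0.347 3.946 0.86
vertex 0.283 4.045 1.735
endloop
endfacet
facet normal 0.993 0.118 -0.014
outer loop
vertex 1.319 3.745 0.354
vertex 1.313 3.921 1.422
vertex 1.427 2.914 1.04
endloop
endfacet
facet normal 0.310 0.316 0.896
outer loop
vertex 1.313 3.921 1.422
vertex 0.283 4.045 1.735
vertex 0.787 3.099 1.894
endloop
endfacet
facet normal -0.783 0.332 0.526
outer loop
vertex 0.283 4.045 1.735
vertex -0.347 3.946 0.86
vertex -0.239 3.115 1.546
endloop
endfacet
facet normal -0.776 0.145 -0.613
outer loop
vertex -0.347 3.946 0.86
vertex 0.293 3.761 0.006
vertex -0.233 2.939 0.478
endloop
endfacet
facet normal 0.321 0.012 -0.947
outer loop
vertex 0.293 3.761 0.006
vertex 1.319 3.745 0.354
vertex 0.797 2.815 0.165
endloop
endfacet
facet normal 0.432 -0.758 0.488
outer loop
vertex 0.468 2.416 1.116
vertex 1.427 2.914 1.04
vertex 0.787 3.099 1.894
endloop
endfacet
facet normal -0.246 -0.676 0.694
outer loop
vertex 0.468 2.416 1.116
vertex 0.787 3.099 1.894
vertex -0.239 3.115 1.546
endloop
endfacet
facet normal -0.661 -0.741 0.118
outer loop
vertex 0.468 2.416 1.116
vertex -0.239 3.115 1.546
vertex -0.233 2.939 0.478
endloop
endfacet
facet normal -0.239 -0.863 -0.445
outer loop
vertex 0.468 2.416 1.116
vertex -0.233 2.939 0.478
vertex 0.797 2.815 0.165
endloop
endfacet
facet normal 0.437 -0.874 -0.215
outer loop
vertex 0.468 2.416 1.116
vertex 0.797 2.815 0.165
vertex 1.427 2.914 1.04
endloop
endfacet
facet normal 0.776 -0.145 0.613
outer loop
vertex 0.787 3.099 1.894
vertex 1.427 2.914 1.04
vertex 1.313 3.921 1.422
endloop
endfacet
facet normal -0.321 -0.012 0.947
outer loop
vertex -0.239 3.115 1.546
vertex 0.787 3.099 1.894
vertex 0.283 4.045 1.735
endloop
endfacet
facet normal -0.993 -0.118 0.014
outer loop
vertex -0.233 2.939 0.478
vertex -0.239 3.115 1.546
vertex -0.347 3.946 0.86
endloop
endfacet
facet normal -0.310 -0.316 -0.896
outer loop
vertex 0.797 2.815 0.165
vertex -0.233 2.939 0.478
vertex 0.293 3.761 0.006
endloop
endfacet
facet normal 0.783 -0.332 -0.526
outer loop
vertex 1.427 2.914 1.04
vertex 0.797 2.815 0.165
vertex 1.319 3.745 0.354
endloop
endfacet

endsolid
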